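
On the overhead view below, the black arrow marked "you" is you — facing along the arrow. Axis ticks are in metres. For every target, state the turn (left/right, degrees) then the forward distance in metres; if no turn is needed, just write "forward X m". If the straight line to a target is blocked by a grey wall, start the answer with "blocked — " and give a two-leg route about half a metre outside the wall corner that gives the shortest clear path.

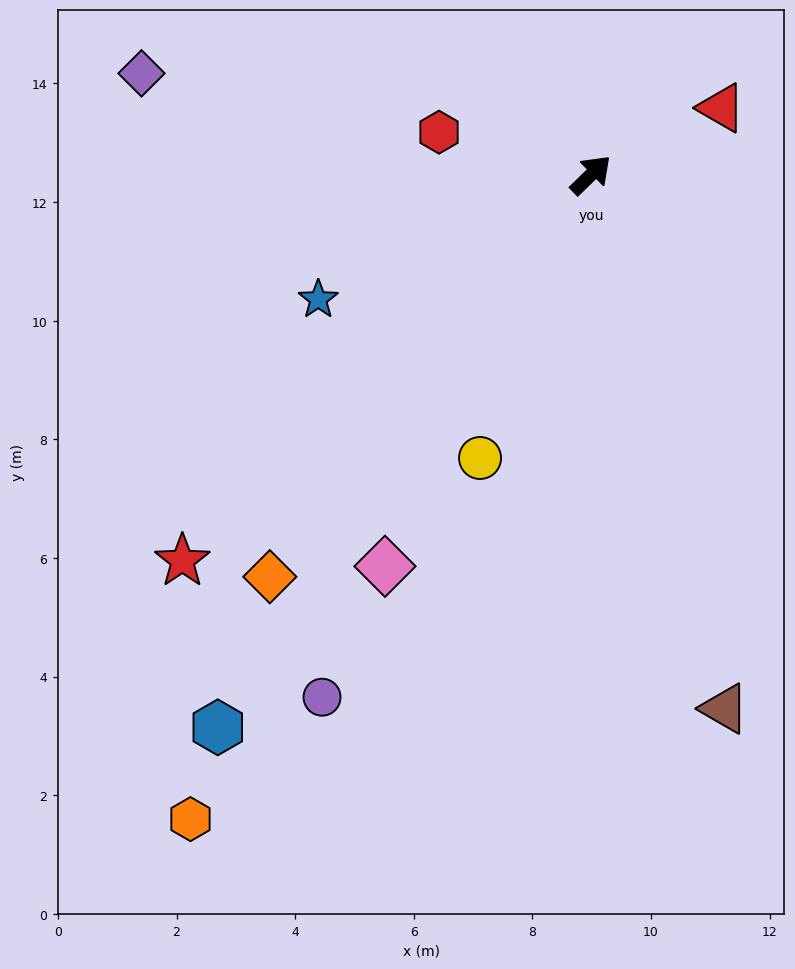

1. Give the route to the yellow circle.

turn right 156°, forward 5.1 m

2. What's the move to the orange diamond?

turn right 173°, forward 8.7 m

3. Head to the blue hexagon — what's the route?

turn right 168°, forward 11.2 m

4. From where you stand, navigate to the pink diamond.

turn right 162°, forward 7.5 m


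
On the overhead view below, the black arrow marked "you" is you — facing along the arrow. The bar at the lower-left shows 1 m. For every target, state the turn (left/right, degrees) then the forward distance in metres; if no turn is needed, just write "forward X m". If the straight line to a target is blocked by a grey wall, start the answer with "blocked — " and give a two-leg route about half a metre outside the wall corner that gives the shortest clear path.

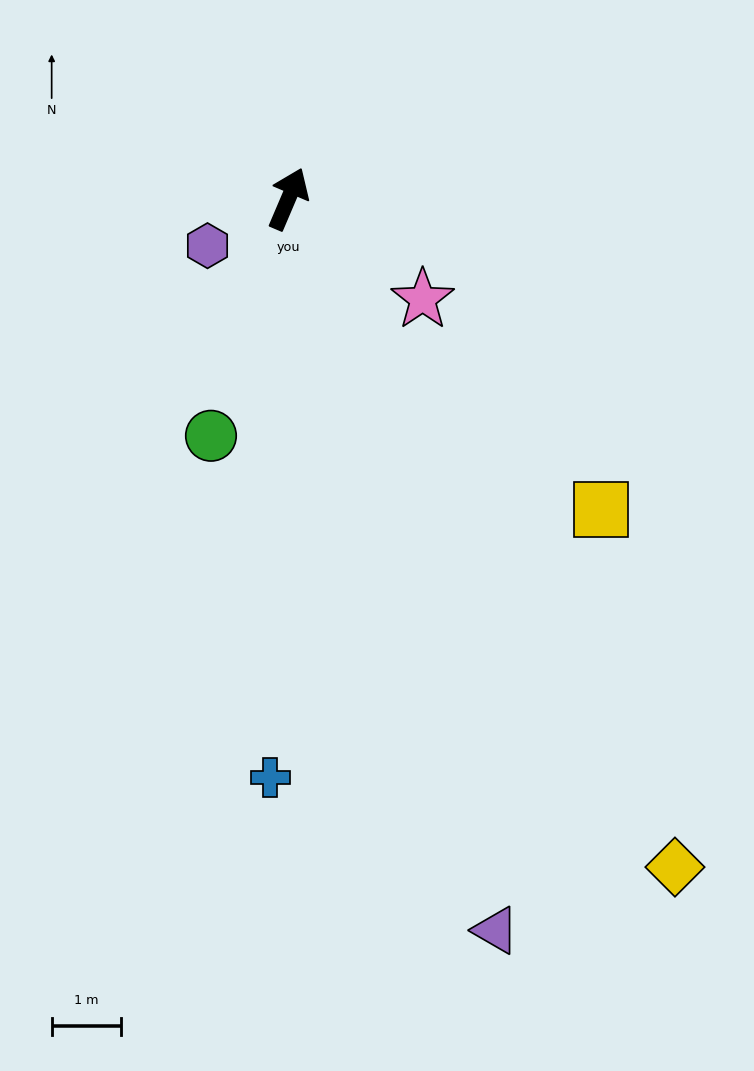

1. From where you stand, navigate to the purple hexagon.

turn left 143°, forward 1.4 m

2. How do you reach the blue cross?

turn right 159°, forward 8.4 m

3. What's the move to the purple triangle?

turn right 141°, forward 11.0 m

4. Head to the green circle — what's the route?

turn right 175°, forward 3.6 m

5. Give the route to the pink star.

turn right 104°, forward 2.4 m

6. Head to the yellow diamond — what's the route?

turn right 127°, forward 11.2 m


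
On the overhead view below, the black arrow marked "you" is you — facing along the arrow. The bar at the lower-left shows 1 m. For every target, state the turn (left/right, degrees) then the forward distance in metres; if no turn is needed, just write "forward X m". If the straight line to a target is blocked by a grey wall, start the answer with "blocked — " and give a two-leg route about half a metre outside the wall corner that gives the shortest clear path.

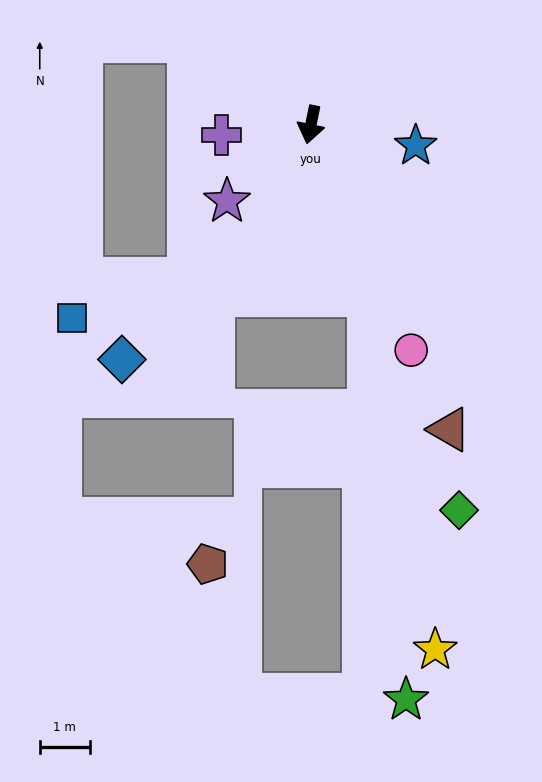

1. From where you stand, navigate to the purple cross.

turn right 72°, forward 1.8 m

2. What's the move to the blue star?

turn left 90°, forward 2.1 m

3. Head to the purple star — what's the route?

turn right 36°, forward 2.3 m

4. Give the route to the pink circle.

turn left 36°, forward 4.9 m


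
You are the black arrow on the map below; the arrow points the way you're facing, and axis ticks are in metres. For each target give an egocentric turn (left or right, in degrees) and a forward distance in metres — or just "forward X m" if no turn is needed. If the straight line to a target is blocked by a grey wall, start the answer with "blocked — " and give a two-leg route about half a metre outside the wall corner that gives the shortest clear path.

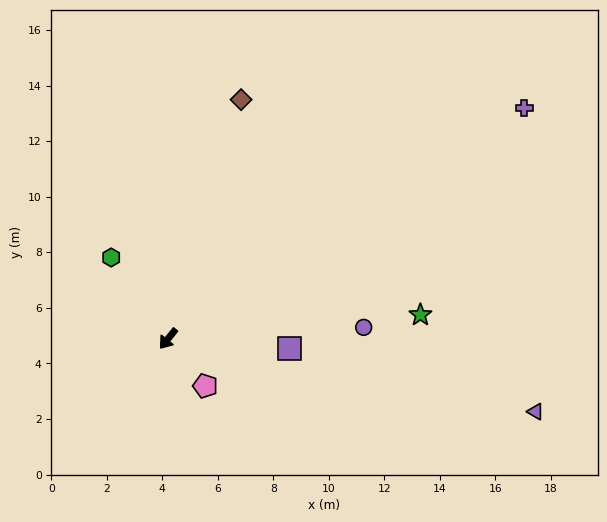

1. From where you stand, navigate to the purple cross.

turn left 162°, forward 15.3 m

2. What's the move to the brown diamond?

turn right 158°, forward 9.0 m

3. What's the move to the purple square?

turn left 124°, forward 4.4 m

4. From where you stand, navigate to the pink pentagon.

turn left 77°, forward 2.2 m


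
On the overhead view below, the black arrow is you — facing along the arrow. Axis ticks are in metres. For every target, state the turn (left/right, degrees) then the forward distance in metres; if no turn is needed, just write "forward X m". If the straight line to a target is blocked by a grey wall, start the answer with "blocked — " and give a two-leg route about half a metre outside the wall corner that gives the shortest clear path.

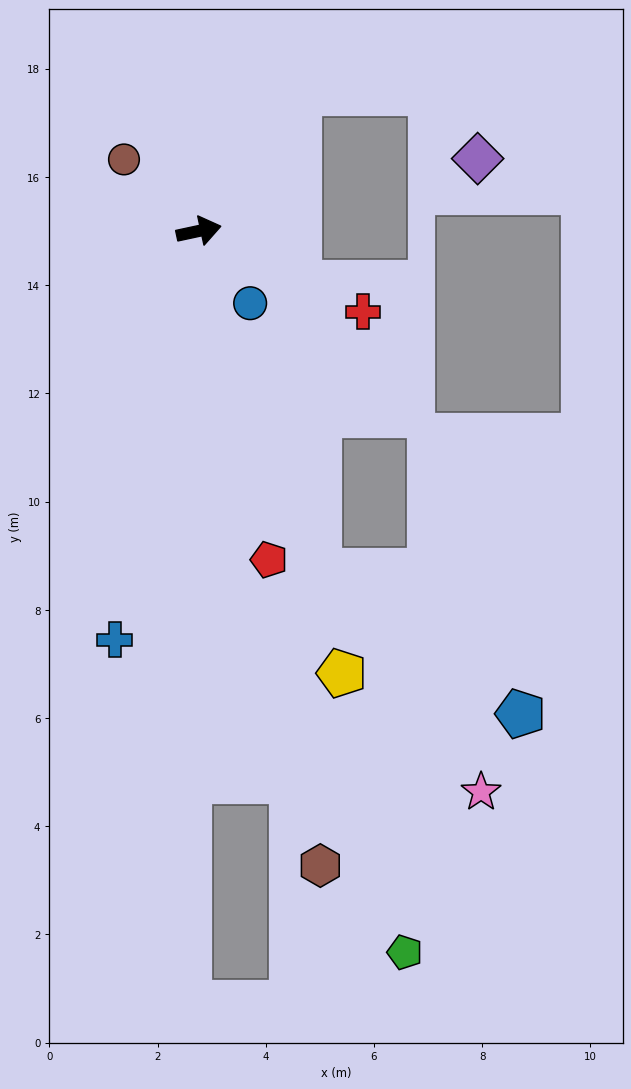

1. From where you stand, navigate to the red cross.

turn right 38°, forward 3.4 m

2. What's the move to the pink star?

blocked — turn right 83°, forward 6.7 m, then turn left 17°, forward 5.1 m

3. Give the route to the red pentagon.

turn right 90°, forward 6.2 m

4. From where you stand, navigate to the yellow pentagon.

turn right 84°, forward 8.6 m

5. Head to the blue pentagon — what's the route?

blocked — turn right 83°, forward 6.7 m, then turn left 36°, forward 4.6 m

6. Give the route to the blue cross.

turn right 114°, forward 7.7 m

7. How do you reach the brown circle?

turn left 124°, forward 1.9 m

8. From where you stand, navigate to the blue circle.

turn right 67°, forward 1.6 m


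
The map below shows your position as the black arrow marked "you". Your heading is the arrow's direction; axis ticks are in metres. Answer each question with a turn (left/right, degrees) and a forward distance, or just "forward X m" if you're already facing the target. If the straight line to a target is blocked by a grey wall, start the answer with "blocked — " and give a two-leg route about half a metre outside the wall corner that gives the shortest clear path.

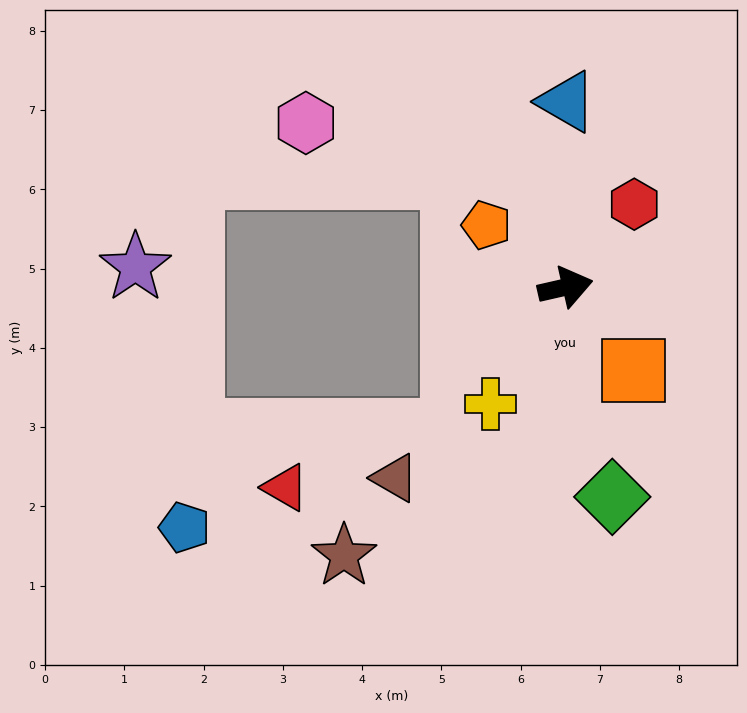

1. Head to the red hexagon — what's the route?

turn left 37°, forward 1.4 m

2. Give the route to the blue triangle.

turn left 77°, forward 2.3 m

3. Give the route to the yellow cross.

turn right 136°, forward 1.7 m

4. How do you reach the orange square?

turn right 63°, forward 1.4 m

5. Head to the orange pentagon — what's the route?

turn left 129°, forward 1.3 m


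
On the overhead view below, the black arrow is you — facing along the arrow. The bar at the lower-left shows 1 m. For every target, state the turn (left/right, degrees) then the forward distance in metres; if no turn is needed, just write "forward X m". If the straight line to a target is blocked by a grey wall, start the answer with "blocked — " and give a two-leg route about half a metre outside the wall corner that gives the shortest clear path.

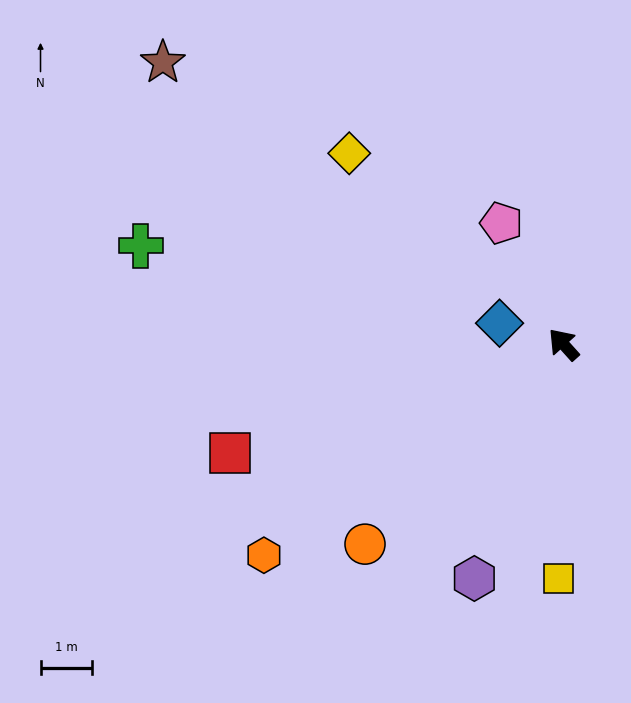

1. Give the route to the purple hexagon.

turn left 117°, forward 4.8 m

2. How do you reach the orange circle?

turn left 93°, forward 5.4 m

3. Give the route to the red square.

turn left 66°, forward 6.8 m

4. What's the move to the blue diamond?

turn left 30°, forward 1.3 m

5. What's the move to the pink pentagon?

turn right 15°, forward 2.6 m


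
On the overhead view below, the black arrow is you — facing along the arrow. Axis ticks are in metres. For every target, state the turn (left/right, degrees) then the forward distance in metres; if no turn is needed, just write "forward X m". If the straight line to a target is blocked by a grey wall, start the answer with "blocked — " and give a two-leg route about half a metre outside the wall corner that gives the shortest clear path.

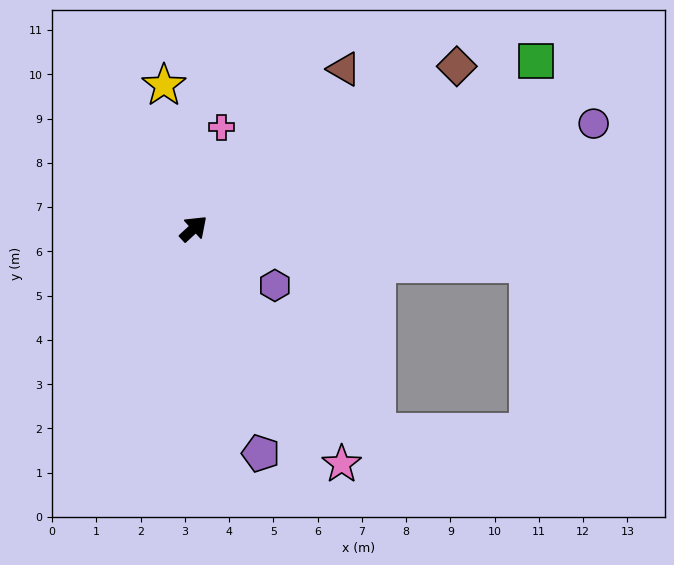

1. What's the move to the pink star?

turn right 100°, forward 6.3 m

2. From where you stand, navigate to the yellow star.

turn left 59°, forward 3.3 m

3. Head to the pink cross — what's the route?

turn left 32°, forward 2.4 m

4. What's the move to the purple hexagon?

turn right 78°, forward 2.2 m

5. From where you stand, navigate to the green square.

turn right 17°, forward 8.6 m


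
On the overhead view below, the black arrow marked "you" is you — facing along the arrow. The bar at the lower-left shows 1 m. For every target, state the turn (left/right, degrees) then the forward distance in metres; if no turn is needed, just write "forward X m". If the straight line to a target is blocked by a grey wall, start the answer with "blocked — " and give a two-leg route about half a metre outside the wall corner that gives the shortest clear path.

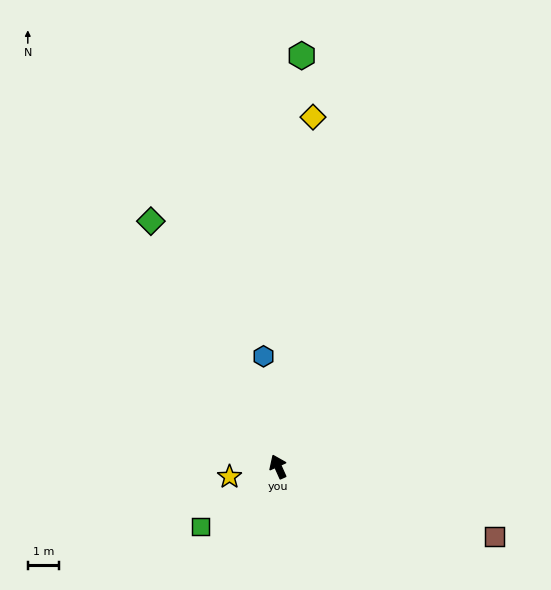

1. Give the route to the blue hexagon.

turn right 17°, forward 3.5 m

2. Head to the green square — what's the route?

turn left 104°, forward 3.1 m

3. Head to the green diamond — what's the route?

turn left 3°, forward 8.8 m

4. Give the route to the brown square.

turn right 132°, forward 7.2 m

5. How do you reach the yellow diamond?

turn right 30°, forward 11.1 m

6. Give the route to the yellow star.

turn left 78°, forward 1.6 m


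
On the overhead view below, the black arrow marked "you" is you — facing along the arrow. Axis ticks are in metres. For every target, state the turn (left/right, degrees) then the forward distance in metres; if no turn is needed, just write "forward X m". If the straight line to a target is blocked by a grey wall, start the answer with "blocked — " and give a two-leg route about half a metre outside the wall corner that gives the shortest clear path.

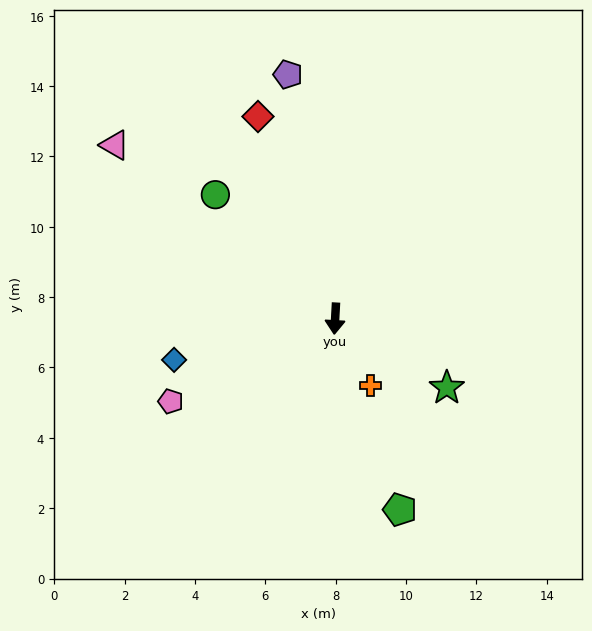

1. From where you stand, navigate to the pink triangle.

turn right 125°, forward 8.0 m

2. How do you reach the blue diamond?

turn right 73°, forward 4.7 m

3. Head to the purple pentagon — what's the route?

turn right 166°, forward 7.1 m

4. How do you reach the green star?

turn left 61°, forward 3.7 m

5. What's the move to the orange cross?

turn left 31°, forward 2.1 m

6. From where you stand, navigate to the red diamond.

turn right 156°, forward 6.2 m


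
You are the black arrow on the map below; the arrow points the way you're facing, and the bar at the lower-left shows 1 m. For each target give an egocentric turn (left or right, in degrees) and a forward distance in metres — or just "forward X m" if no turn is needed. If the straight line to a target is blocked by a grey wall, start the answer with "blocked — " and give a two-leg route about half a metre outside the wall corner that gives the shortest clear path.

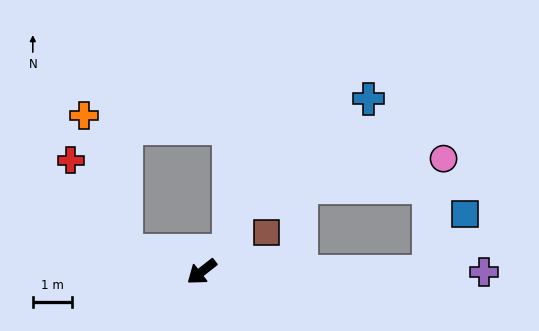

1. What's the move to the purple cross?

turn left 142°, forward 7.2 m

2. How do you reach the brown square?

turn left 173°, forward 1.9 m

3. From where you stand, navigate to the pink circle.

blocked — turn left 142°, forward 5.8 m, then turn left 82°, forward 2.9 m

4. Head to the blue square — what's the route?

blocked — turn left 142°, forward 5.8 m, then turn left 58°, forward 1.7 m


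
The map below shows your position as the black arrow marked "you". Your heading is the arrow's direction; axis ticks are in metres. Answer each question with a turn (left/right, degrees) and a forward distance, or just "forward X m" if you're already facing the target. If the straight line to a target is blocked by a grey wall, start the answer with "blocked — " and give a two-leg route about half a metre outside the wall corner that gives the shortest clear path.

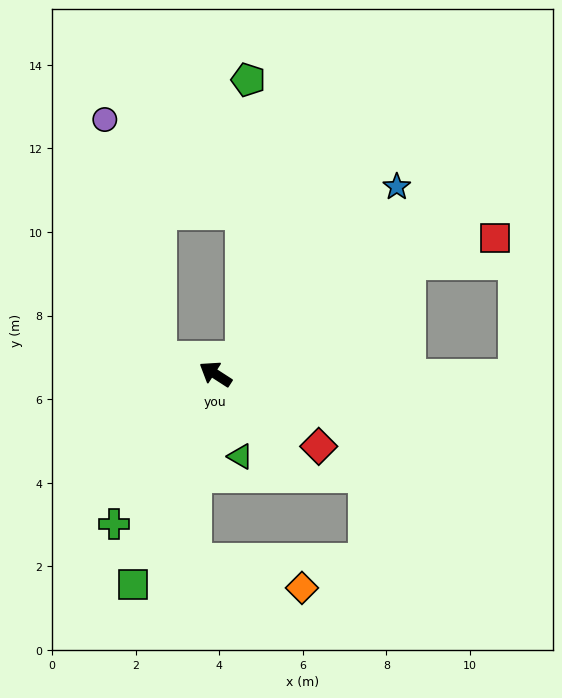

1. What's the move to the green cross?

turn left 89°, forward 4.3 m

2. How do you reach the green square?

turn left 101°, forward 5.4 m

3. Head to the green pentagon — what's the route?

blocked — turn right 117°, forward 0.7 m, then turn left 59°, forward 6.7 m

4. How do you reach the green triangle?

turn left 140°, forward 2.1 m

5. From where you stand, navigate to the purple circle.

blocked — turn left 17°, forward 1.4 m, then turn right 61°, forward 5.9 m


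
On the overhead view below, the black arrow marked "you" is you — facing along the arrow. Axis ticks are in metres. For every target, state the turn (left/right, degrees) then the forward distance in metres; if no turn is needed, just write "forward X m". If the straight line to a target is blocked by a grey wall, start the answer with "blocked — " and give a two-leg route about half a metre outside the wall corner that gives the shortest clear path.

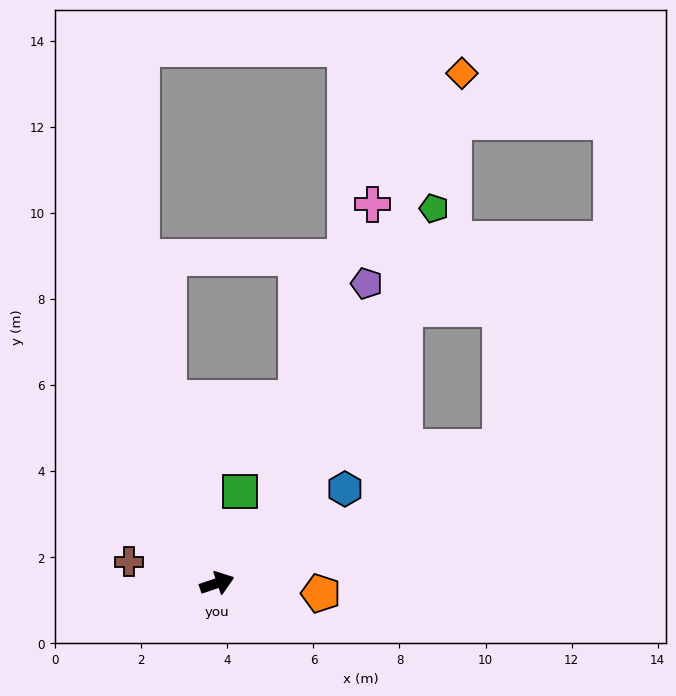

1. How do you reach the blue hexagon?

turn left 18°, forward 3.7 m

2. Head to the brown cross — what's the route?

turn left 148°, forward 2.1 m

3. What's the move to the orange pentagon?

turn right 24°, forward 2.4 m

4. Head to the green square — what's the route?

turn left 57°, forward 2.2 m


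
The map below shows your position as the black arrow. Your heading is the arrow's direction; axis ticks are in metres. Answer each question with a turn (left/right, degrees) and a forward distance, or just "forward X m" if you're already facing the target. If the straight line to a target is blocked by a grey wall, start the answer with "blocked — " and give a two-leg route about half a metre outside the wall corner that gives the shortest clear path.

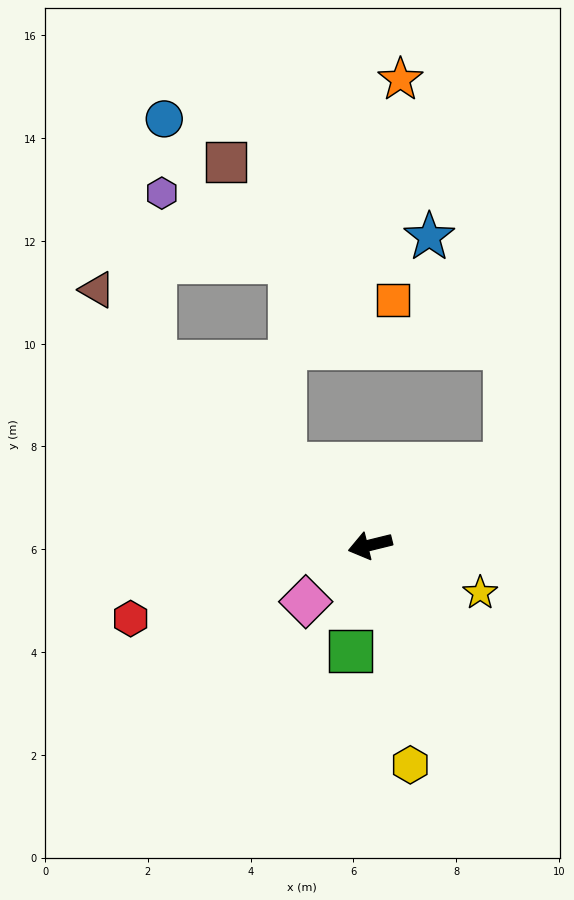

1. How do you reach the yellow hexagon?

turn left 87°, forward 4.3 m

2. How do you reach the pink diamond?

turn left 27°, forward 1.7 m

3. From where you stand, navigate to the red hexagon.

turn left 3°, forward 4.9 m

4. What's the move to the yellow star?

turn left 143°, forward 2.3 m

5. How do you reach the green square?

turn left 66°, forward 2.1 m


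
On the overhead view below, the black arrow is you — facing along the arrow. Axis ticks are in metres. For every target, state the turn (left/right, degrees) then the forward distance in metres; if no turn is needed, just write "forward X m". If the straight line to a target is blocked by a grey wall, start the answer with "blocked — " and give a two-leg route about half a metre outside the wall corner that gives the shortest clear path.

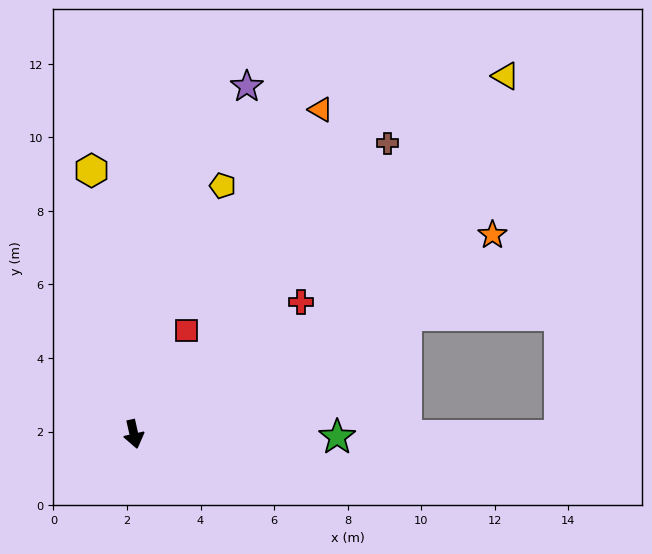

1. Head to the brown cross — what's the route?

turn left 126°, forward 10.5 m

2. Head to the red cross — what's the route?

turn left 116°, forward 5.8 m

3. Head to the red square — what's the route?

turn left 140°, forward 3.2 m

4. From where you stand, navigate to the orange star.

turn left 106°, forward 11.2 m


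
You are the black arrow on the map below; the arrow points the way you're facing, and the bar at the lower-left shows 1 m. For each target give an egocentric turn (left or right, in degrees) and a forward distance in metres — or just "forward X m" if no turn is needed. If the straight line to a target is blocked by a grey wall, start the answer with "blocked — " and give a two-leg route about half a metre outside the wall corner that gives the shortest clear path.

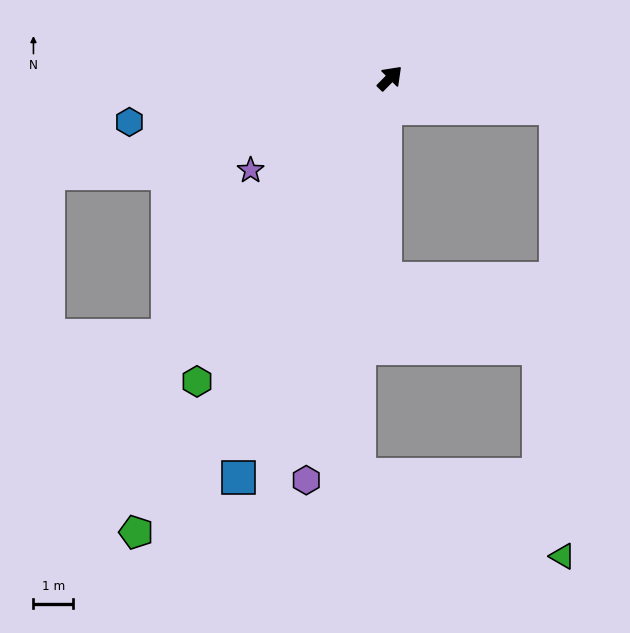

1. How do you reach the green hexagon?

turn right 168°, forward 9.0 m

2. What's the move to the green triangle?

blocked — turn right 56°, forward 4.2 m, then turn right 78°, forward 11.3 m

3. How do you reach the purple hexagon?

turn right 147°, forward 10.3 m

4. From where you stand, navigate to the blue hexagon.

turn left 144°, forward 6.6 m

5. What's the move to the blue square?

turn right 156°, forward 10.7 m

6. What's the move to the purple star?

turn left 168°, forward 4.2 m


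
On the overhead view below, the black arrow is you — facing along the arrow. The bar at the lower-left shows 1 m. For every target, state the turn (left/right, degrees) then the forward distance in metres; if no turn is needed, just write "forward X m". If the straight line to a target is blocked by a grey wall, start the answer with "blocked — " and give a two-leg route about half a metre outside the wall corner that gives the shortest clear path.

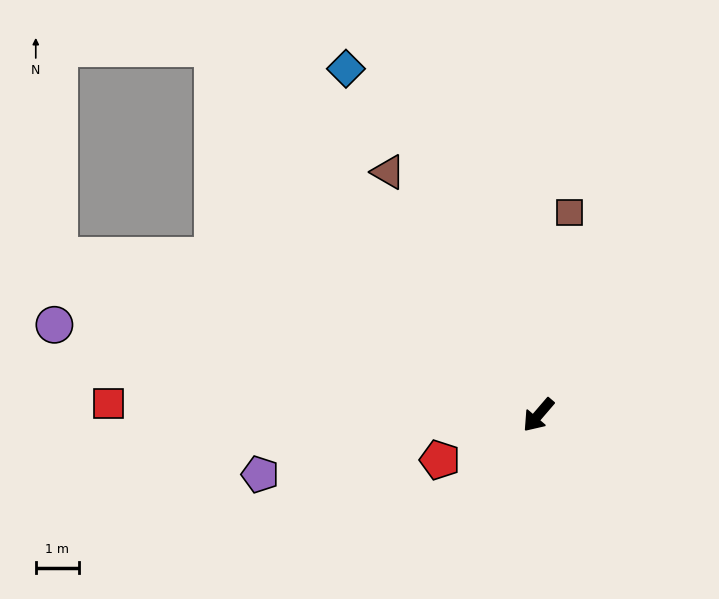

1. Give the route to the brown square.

turn right 148°, forward 4.8 m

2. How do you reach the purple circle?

turn right 60°, forward 11.5 m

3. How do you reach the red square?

turn right 51°, forward 10.0 m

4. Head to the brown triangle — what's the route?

turn right 108°, forward 6.7 m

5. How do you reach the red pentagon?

turn right 25°, forward 2.5 m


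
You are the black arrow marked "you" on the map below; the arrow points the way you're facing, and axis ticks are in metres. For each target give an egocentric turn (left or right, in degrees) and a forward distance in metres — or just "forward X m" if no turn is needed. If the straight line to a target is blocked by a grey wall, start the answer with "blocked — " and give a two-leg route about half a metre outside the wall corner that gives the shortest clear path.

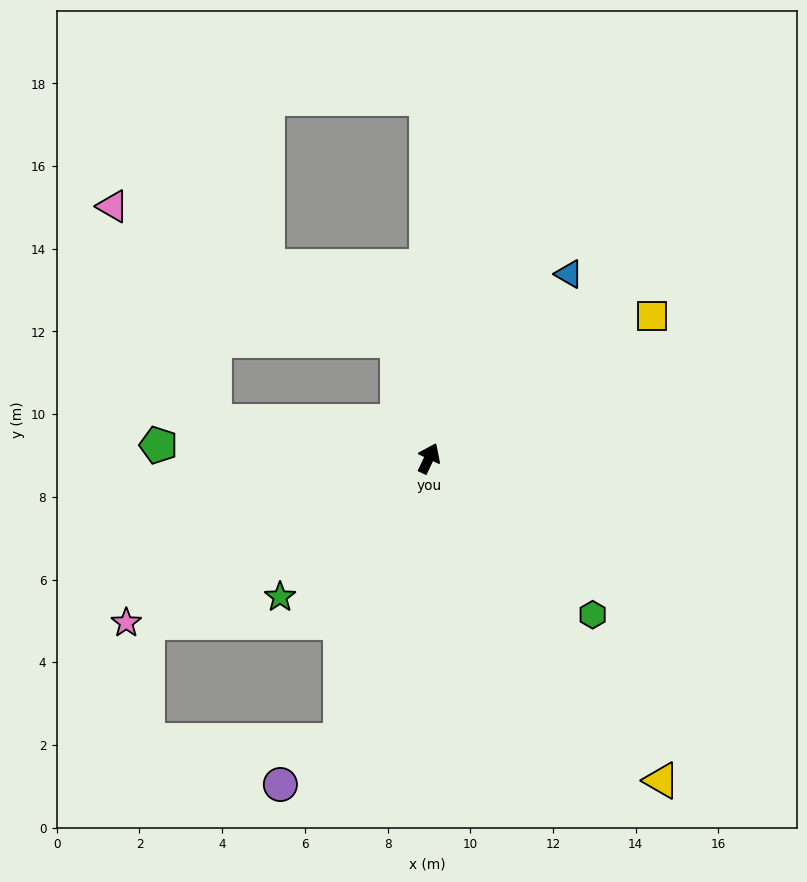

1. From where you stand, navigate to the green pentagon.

turn left 112°, forward 6.5 m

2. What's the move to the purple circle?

blocked — turn right 172°, forward 7.2 m, then turn right 37°, forward 1.8 m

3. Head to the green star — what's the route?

turn left 158°, forward 4.9 m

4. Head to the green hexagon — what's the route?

turn right 108°, forward 5.5 m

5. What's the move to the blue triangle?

turn right 12°, forward 5.6 m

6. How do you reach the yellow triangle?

turn right 119°, forward 9.6 m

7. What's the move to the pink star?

turn left 144°, forward 8.3 m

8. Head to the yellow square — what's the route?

turn right 32°, forward 6.4 m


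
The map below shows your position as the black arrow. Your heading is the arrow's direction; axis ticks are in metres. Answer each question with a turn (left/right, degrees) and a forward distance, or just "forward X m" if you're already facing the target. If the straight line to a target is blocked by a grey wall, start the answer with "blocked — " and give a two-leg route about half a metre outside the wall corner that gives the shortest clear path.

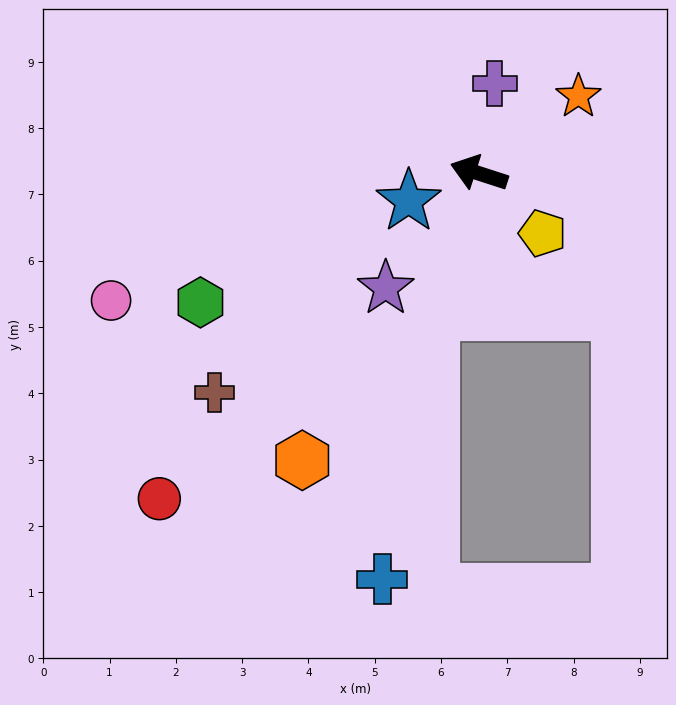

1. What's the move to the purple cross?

turn right 82°, forward 1.4 m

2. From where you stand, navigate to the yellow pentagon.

turn left 155°, forward 1.3 m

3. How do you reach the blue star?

turn left 39°, forward 1.1 m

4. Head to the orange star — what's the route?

turn right 124°, forward 1.9 m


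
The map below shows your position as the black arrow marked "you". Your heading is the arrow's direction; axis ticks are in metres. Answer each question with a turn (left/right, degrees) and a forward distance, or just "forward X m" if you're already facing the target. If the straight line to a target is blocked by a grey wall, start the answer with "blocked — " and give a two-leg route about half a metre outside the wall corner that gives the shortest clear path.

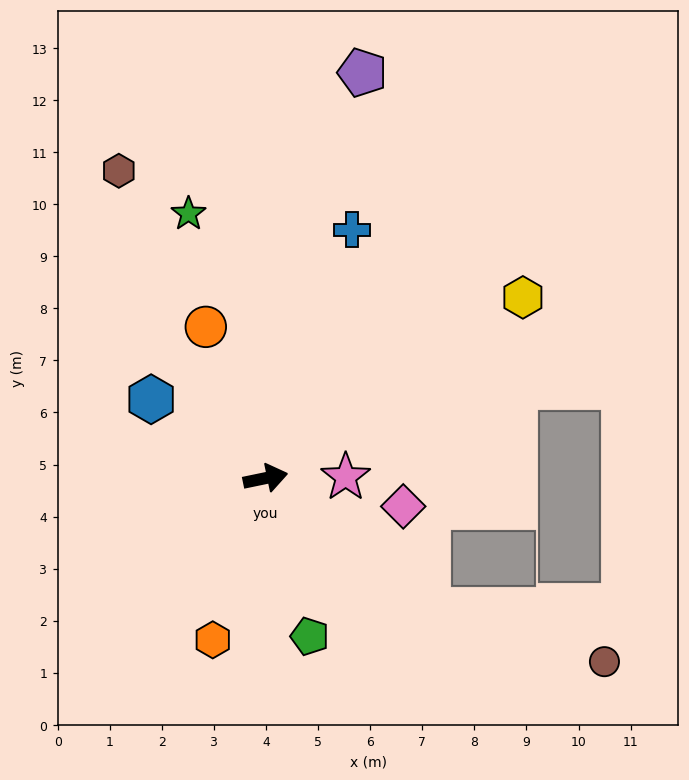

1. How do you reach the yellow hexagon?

turn left 23°, forward 6.0 m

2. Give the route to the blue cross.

turn left 59°, forward 5.1 m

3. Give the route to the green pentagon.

turn right 86°, forward 3.2 m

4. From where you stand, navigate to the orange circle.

turn left 100°, forward 3.1 m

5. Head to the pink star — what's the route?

turn right 11°, forward 1.5 m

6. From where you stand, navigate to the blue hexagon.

turn left 134°, forward 2.7 m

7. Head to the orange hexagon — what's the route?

turn right 120°, forward 3.3 m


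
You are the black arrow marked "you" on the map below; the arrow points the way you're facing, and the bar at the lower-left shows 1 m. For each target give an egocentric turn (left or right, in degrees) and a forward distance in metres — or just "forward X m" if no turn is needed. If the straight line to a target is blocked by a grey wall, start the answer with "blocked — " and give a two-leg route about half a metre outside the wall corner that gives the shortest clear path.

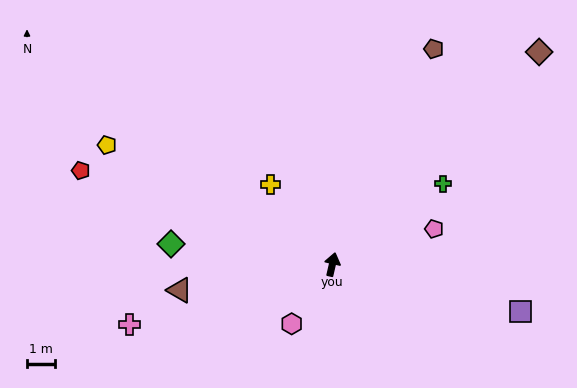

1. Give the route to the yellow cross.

turn left 51°, forward 3.6 m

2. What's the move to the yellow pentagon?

turn left 75°, forward 9.0 m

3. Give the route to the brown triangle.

turn left 113°, forward 5.4 m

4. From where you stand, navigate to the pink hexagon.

turn left 159°, forward 2.5 m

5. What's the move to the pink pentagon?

turn right 58°, forward 3.8 m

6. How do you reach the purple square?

turn right 91°, forward 6.8 m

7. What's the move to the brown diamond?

turn right 31°, forward 10.4 m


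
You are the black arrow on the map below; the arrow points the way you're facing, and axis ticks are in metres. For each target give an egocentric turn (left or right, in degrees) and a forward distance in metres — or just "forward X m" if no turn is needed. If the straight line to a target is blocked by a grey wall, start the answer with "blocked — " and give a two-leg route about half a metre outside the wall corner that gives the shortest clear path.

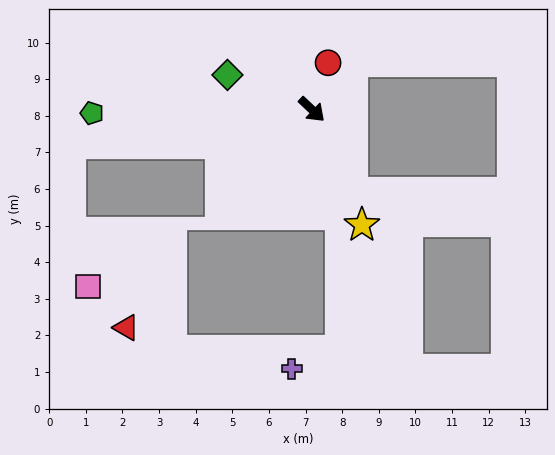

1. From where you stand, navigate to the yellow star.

turn right 23°, forward 3.4 m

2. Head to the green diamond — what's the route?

turn right 159°, forward 2.5 m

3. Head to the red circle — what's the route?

turn left 114°, forward 1.4 m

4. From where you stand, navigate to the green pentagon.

turn right 136°, forward 6.0 m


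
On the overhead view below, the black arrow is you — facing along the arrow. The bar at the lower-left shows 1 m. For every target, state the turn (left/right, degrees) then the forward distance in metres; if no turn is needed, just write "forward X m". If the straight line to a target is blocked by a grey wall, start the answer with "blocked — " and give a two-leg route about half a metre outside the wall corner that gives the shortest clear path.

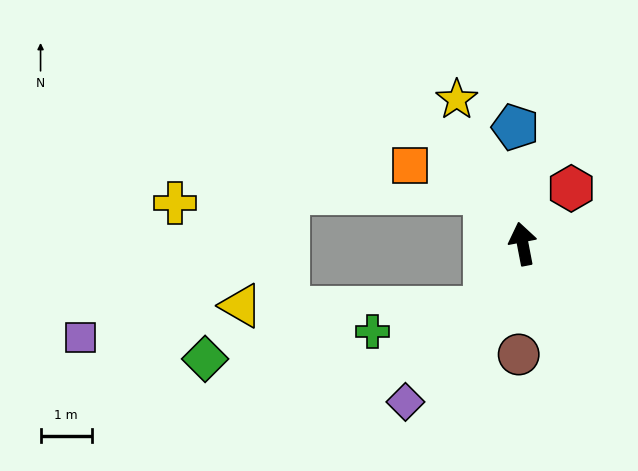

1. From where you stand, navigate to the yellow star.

turn left 14°, forward 3.1 m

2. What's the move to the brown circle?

turn left 167°, forward 2.2 m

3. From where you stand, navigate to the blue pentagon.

turn right 7°, forward 2.3 m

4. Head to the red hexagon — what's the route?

turn right 52°, forward 1.4 m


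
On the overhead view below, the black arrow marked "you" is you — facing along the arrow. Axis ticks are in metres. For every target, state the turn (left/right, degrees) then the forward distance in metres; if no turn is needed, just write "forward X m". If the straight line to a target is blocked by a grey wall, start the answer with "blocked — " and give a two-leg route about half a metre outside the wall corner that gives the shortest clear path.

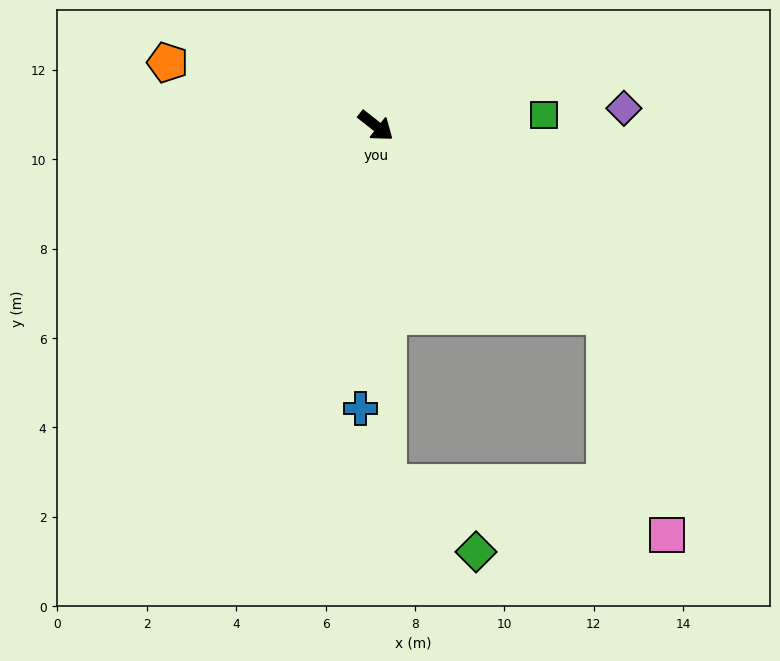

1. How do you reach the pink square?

blocked — forward 6.7 m, then turn right 36°, forward 5.1 m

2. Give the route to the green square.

turn left 42°, forward 3.8 m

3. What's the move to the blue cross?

turn right 55°, forward 6.3 m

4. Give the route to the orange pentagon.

turn right 159°, forward 4.9 m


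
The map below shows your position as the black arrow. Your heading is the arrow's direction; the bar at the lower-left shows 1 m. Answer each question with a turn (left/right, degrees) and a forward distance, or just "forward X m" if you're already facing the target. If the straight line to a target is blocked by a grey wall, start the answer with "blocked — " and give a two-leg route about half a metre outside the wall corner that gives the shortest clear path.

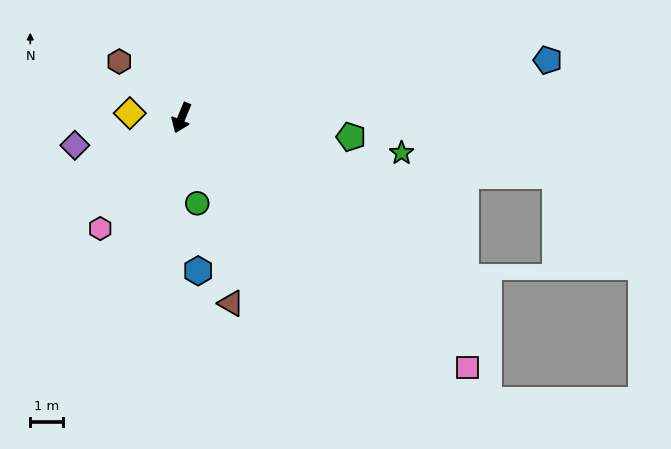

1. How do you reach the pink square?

turn left 71°, forward 11.5 m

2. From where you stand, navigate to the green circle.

turn left 33°, forward 2.6 m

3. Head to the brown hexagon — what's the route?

turn right 110°, forward 2.5 m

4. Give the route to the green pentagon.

turn left 106°, forward 5.2 m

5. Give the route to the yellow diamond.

turn right 73°, forward 1.6 m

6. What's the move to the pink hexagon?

turn right 14°, forward 4.2 m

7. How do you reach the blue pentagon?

turn left 121°, forward 11.2 m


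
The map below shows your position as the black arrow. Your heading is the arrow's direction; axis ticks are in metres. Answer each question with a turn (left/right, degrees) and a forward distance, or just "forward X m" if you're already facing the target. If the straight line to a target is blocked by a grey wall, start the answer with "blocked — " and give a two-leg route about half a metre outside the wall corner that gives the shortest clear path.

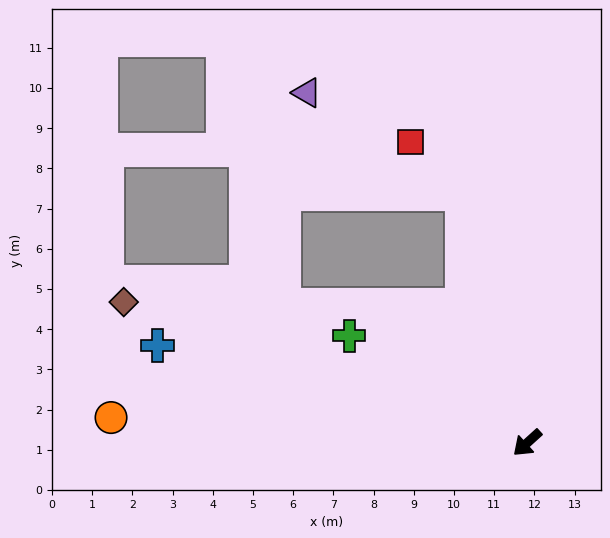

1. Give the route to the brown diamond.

turn right 61°, forward 10.6 m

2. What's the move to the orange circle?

turn right 46°, forward 10.4 m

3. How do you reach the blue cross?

turn right 57°, forward 9.5 m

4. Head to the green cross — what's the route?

turn right 73°, forward 5.2 m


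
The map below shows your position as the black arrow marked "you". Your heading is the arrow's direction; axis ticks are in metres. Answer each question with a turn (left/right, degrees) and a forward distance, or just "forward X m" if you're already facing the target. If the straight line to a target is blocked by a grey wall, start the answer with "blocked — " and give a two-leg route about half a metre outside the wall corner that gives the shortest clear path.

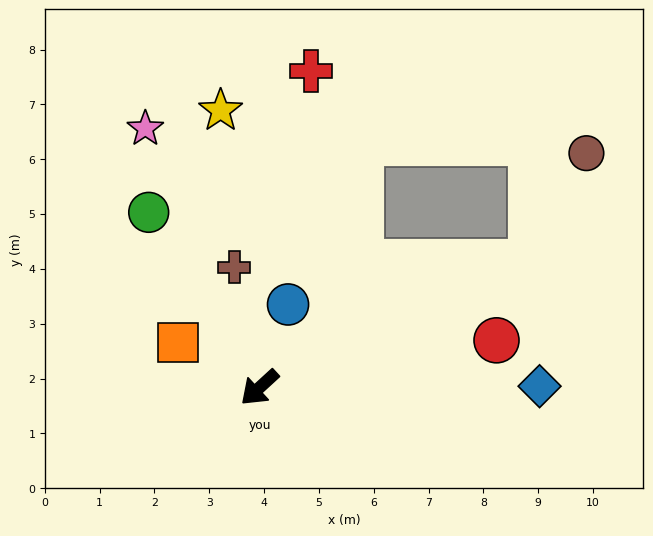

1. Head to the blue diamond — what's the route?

turn left 138°, forward 5.1 m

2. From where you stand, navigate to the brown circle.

blocked — turn left 162°, forward 5.5 m, then turn left 39°, forward 2.2 m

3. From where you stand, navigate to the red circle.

turn left 149°, forward 4.4 m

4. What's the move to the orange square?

turn right 72°, forward 1.7 m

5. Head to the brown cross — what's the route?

turn right 121°, forward 2.2 m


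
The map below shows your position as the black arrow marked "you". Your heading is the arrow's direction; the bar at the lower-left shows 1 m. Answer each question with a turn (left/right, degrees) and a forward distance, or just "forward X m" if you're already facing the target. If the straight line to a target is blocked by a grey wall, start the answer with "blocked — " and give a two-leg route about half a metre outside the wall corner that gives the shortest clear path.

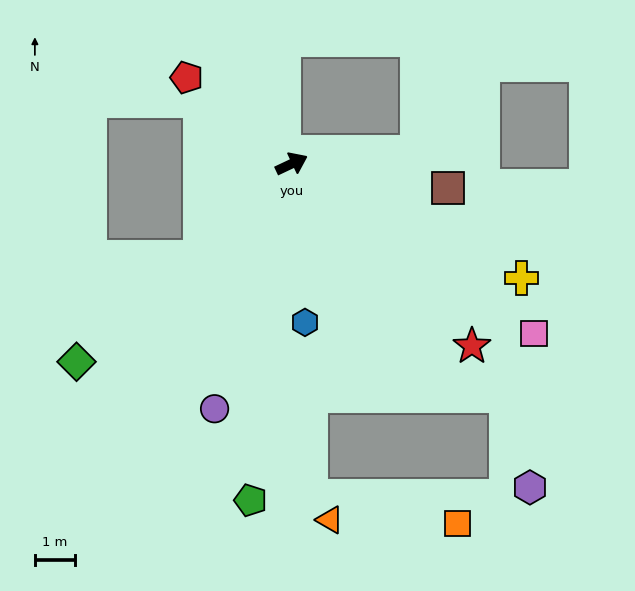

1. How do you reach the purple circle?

turn right 133°, forward 6.3 m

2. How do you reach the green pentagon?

turn right 122°, forward 8.3 m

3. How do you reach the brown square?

turn right 34°, forward 3.9 m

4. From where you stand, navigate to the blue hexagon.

turn right 110°, forward 3.9 m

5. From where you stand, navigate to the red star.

turn right 71°, forward 6.3 m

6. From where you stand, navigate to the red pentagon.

turn left 115°, forward 3.3 m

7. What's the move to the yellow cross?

turn right 52°, forward 6.3 m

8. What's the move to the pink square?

turn right 60°, forward 7.3 m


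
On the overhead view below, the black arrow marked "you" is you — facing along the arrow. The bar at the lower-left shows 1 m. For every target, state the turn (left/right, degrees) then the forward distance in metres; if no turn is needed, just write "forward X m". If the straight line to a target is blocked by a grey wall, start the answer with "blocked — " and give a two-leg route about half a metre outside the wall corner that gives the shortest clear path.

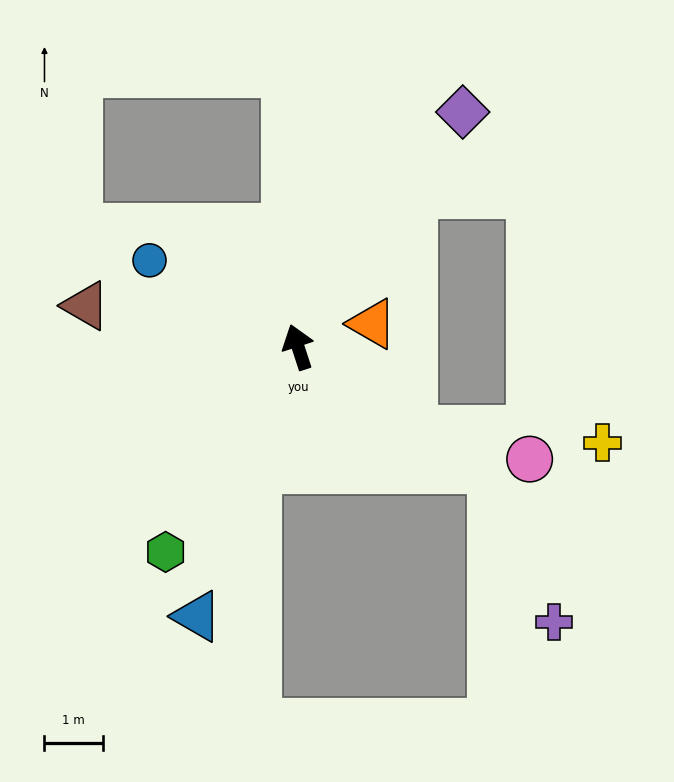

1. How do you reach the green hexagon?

turn left 129°, forward 4.2 m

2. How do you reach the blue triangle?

turn left 141°, forward 4.9 m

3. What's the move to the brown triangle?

turn left 61°, forward 3.7 m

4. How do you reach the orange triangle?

turn right 91°, forward 1.3 m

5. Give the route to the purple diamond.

turn right 53°, forward 4.9 m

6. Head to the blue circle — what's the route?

turn left 42°, forward 2.9 m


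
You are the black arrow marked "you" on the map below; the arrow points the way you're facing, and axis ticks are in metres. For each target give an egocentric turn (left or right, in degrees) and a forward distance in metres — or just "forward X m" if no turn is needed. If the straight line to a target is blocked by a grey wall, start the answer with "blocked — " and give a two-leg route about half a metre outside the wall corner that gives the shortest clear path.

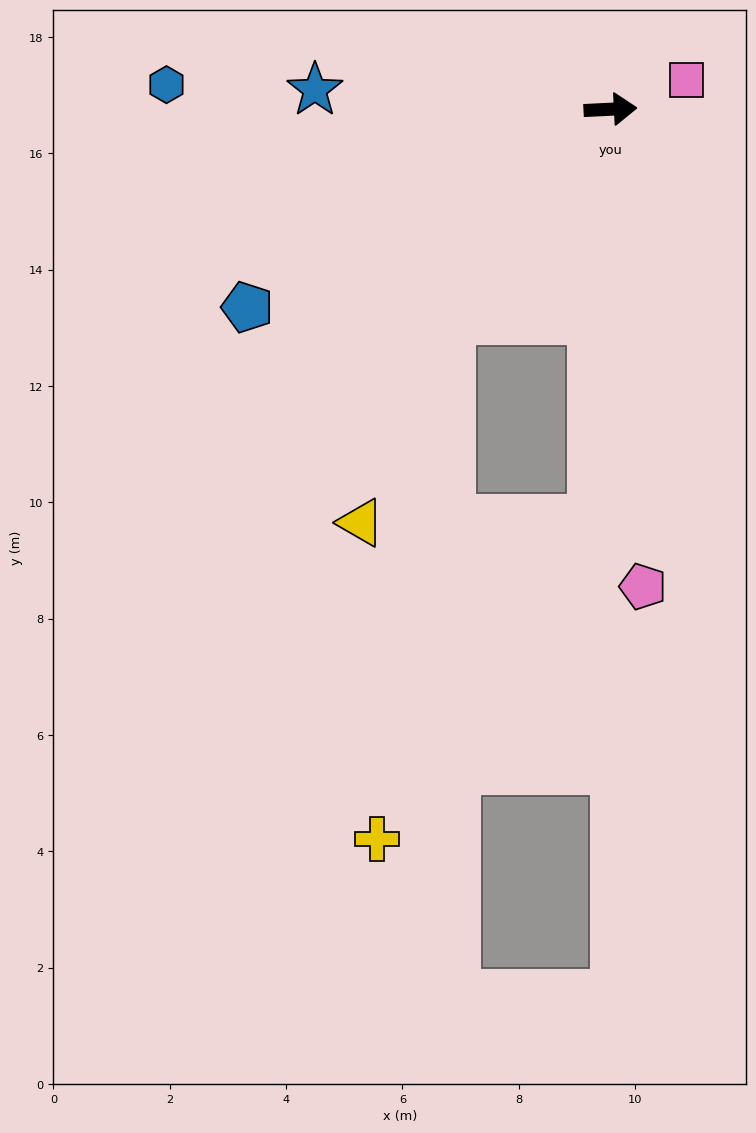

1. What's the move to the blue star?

turn left 173°, forward 5.1 m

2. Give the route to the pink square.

turn left 18°, forward 1.4 m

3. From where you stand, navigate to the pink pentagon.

turn right 89°, forward 8.2 m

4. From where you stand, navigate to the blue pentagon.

turn right 154°, forward 7.1 m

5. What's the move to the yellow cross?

blocked — turn right 130°, forward 4.5 m, then turn left 29°, forward 9.0 m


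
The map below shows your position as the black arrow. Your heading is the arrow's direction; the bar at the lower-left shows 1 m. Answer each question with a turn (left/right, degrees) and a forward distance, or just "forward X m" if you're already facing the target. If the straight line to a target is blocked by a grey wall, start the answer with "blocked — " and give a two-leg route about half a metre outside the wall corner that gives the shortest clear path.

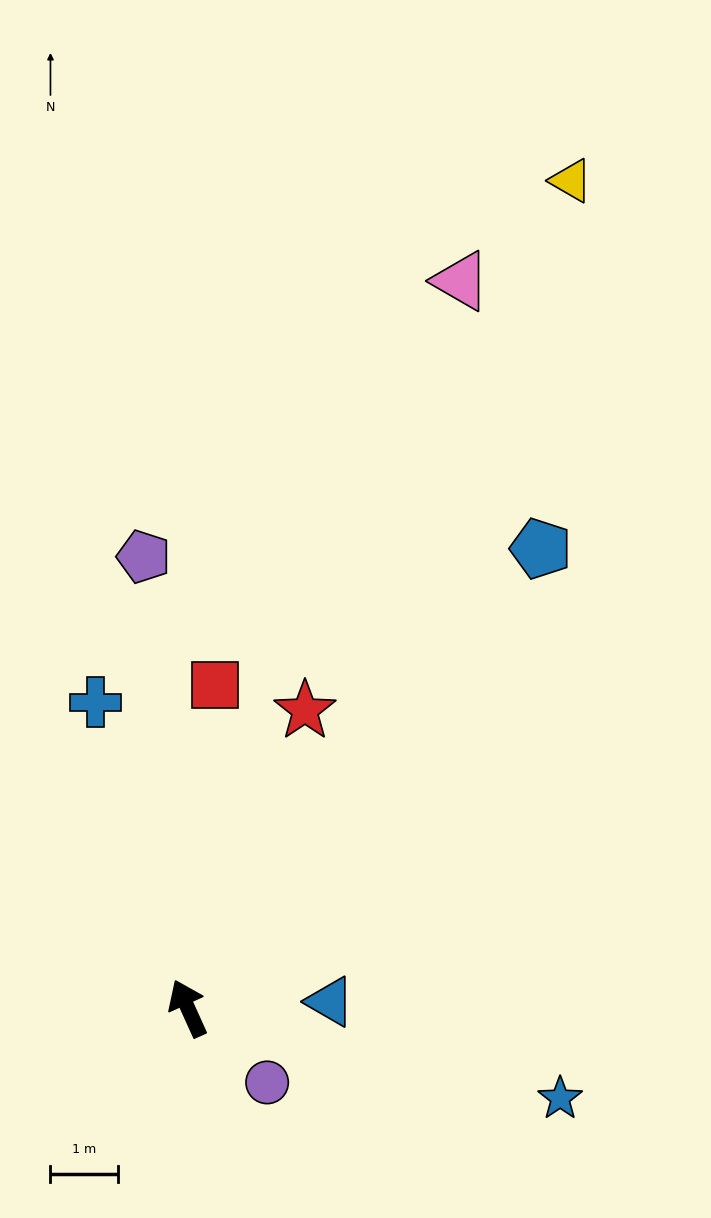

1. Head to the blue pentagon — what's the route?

turn right 62°, forward 8.6 m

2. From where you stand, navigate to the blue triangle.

turn right 112°, forward 2.1 m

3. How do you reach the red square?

turn right 29°, forward 4.8 m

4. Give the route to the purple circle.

turn right 157°, forward 1.6 m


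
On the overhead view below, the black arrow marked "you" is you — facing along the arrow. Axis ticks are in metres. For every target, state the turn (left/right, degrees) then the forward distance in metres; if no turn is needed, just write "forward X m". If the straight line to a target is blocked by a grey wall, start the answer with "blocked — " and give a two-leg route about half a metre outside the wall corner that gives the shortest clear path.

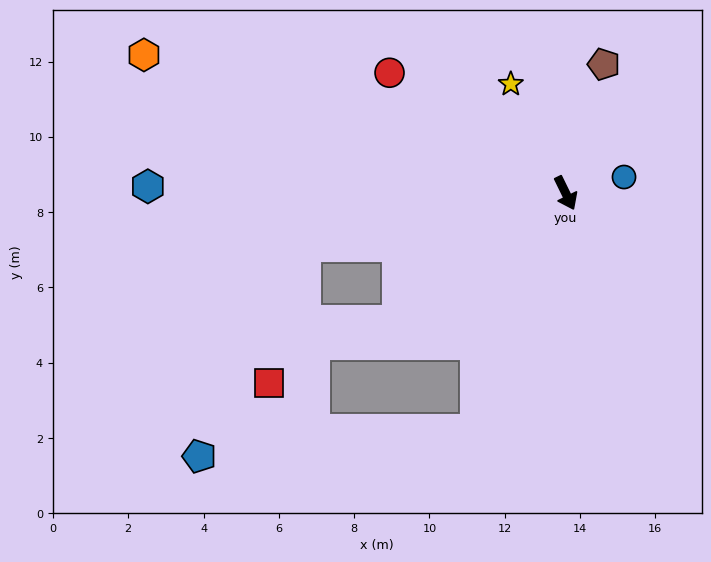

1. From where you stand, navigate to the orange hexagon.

turn right 134°, forward 11.8 m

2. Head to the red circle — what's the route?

turn right 150°, forward 5.7 m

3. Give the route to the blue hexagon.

turn right 117°, forward 11.1 m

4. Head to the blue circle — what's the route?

turn left 79°, forward 1.6 m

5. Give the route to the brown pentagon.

turn left 137°, forward 3.6 m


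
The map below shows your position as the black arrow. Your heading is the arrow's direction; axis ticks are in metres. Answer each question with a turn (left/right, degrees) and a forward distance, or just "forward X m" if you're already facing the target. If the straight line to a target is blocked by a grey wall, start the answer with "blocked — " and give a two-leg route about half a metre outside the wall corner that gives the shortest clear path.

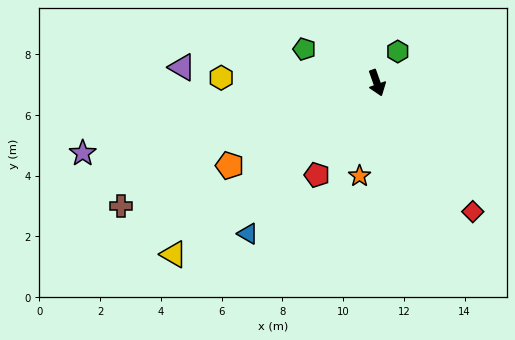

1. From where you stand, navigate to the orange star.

turn right 30°, forward 3.1 m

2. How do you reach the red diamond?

turn left 17°, forward 5.3 m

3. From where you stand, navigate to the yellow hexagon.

turn right 111°, forward 5.1 m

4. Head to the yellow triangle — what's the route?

turn right 69°, forward 8.8 m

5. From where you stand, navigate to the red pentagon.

turn right 53°, forward 3.6 m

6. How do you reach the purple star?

turn right 96°, forward 10.0 m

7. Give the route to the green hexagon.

turn left 127°, forward 1.2 m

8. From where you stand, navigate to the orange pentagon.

turn right 80°, forward 5.6 m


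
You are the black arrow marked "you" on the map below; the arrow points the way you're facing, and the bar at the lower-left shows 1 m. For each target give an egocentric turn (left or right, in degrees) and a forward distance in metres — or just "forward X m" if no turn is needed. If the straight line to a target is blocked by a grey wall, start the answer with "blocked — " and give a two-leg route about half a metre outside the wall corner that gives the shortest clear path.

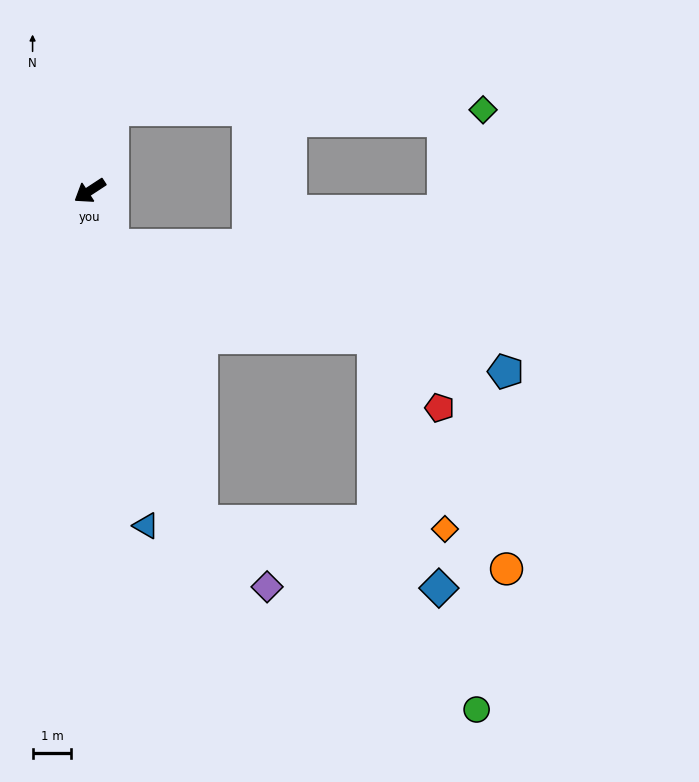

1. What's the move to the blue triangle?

turn left 66°, forward 8.8 m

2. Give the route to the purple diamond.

blocked — turn left 75°, forward 9.0 m, then turn left 27°, forward 2.4 m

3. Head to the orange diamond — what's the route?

blocked — turn left 75°, forward 9.0 m, then turn left 70°, forward 6.3 m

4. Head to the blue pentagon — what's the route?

blocked — turn left 79°, forward 1.5 m, then turn left 50°, forward 10.7 m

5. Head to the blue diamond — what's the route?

blocked — turn left 75°, forward 9.0 m, then turn left 56°, forward 6.4 m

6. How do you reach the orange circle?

blocked — turn left 75°, forward 9.0 m, then turn left 63°, forward 8.0 m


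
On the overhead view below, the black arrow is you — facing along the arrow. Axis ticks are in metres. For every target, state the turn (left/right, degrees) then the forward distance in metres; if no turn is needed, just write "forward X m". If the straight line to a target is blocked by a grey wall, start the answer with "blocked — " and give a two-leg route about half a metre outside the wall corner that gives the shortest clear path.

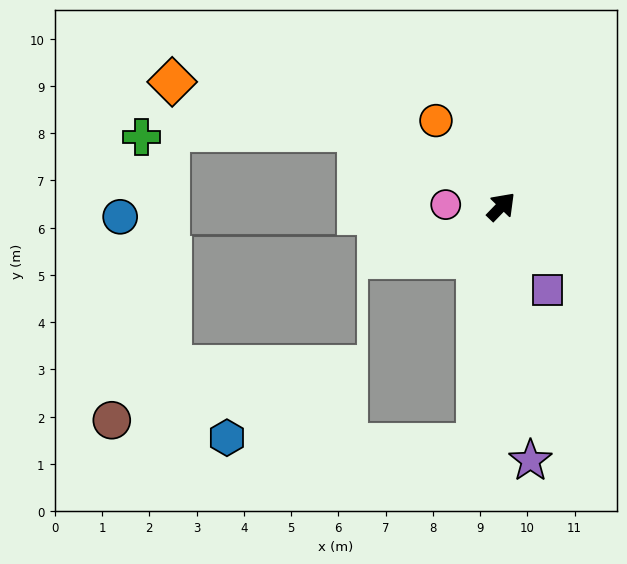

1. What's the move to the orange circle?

turn left 81°, forward 2.3 m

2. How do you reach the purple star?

turn right 130°, forward 5.4 m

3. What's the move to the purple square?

turn right 107°, forward 2.0 m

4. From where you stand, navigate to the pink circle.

turn left 132°, forward 1.2 m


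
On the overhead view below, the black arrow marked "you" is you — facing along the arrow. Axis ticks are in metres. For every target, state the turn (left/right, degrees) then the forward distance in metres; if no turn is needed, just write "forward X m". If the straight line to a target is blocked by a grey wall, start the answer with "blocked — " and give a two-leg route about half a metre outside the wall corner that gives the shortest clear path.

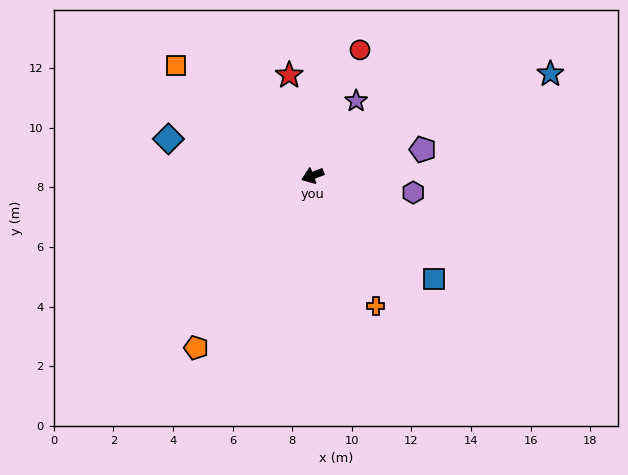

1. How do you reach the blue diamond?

turn right 35°, forward 5.0 m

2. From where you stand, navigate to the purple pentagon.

turn left 173°, forward 3.8 m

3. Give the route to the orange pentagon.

turn left 35°, forward 7.0 m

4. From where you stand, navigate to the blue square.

turn left 119°, forward 5.3 m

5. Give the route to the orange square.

turn right 60°, forward 5.9 m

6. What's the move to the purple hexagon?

turn left 150°, forward 3.4 m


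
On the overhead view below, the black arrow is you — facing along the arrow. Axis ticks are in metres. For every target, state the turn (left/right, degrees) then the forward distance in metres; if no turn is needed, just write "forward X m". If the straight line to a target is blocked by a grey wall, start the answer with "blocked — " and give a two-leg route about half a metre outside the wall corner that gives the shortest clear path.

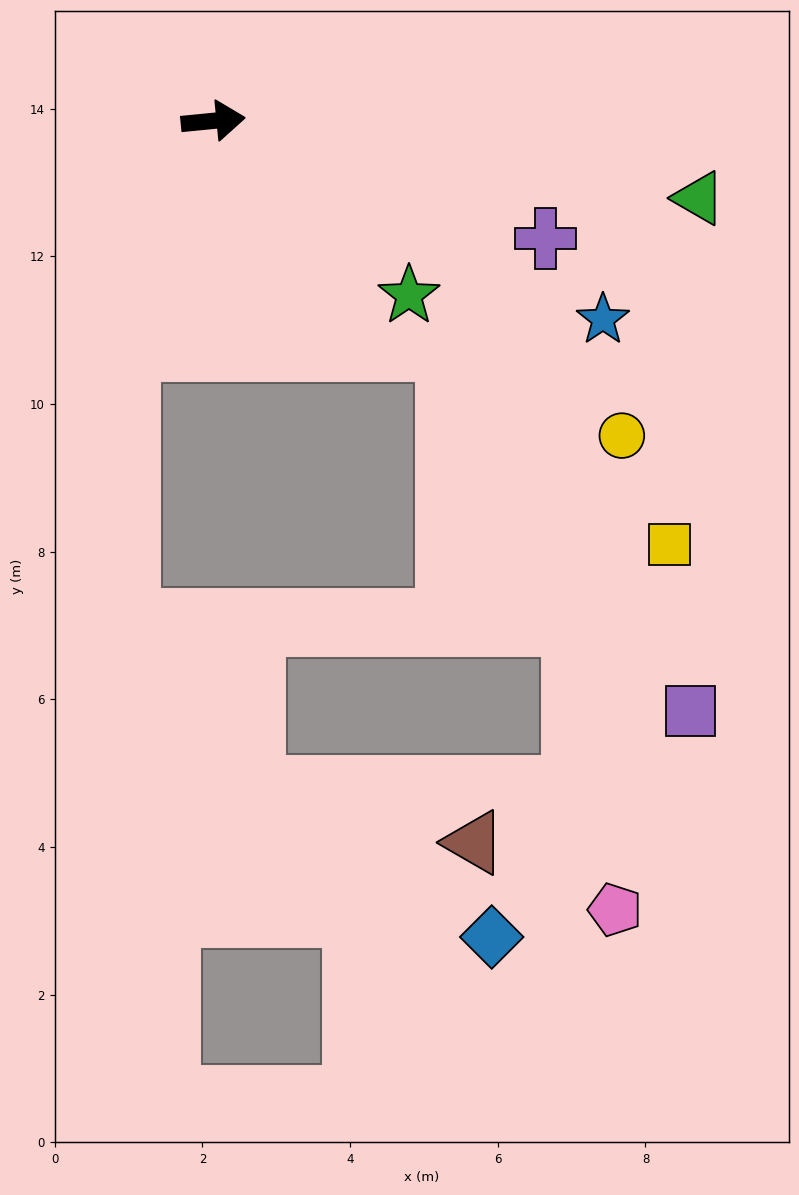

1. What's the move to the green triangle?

turn right 15°, forward 6.7 m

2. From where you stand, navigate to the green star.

turn right 47°, forward 3.6 m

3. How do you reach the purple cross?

turn right 25°, forward 4.8 m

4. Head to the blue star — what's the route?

turn right 33°, forward 5.9 m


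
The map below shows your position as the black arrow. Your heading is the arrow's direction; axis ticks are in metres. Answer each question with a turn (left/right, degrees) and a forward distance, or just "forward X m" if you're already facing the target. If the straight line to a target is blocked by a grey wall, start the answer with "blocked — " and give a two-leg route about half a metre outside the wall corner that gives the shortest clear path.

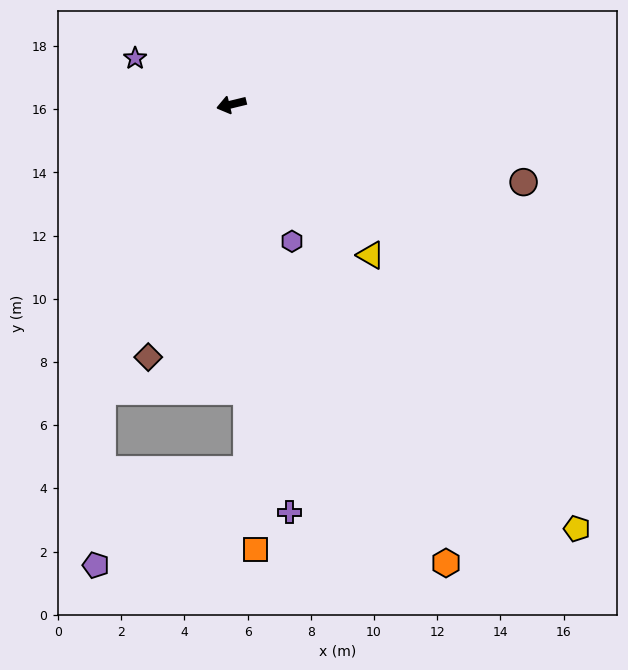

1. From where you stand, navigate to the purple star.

turn right 39°, forward 3.4 m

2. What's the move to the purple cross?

turn left 84°, forward 13.0 m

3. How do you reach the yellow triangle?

turn left 119°, forward 6.5 m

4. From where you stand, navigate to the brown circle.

turn left 151°, forward 9.6 m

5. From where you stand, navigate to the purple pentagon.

blocked — turn left 52°, forward 10.0 m, then turn left 22°, forward 5.5 m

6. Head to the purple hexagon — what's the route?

turn left 100°, forward 4.7 m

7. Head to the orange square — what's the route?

turn left 79°, forward 14.1 m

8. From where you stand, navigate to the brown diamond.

turn left 58°, forward 8.4 m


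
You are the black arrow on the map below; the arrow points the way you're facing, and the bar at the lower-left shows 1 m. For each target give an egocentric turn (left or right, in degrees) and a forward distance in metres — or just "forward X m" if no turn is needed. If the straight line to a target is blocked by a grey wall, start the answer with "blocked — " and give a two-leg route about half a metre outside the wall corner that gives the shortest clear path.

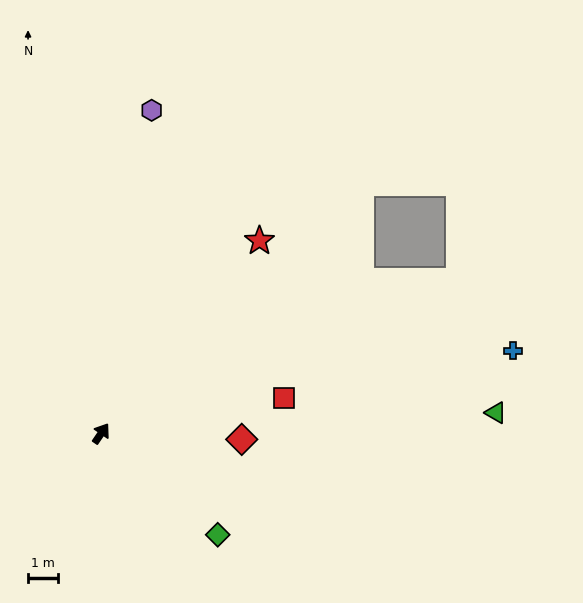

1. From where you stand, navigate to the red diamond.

turn right 58°, forward 4.7 m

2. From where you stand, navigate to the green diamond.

turn right 97°, forward 5.1 m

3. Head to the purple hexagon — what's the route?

turn left 25°, forward 10.8 m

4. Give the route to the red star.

turn right 5°, forward 8.3 m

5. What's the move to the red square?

turn right 45°, forward 6.2 m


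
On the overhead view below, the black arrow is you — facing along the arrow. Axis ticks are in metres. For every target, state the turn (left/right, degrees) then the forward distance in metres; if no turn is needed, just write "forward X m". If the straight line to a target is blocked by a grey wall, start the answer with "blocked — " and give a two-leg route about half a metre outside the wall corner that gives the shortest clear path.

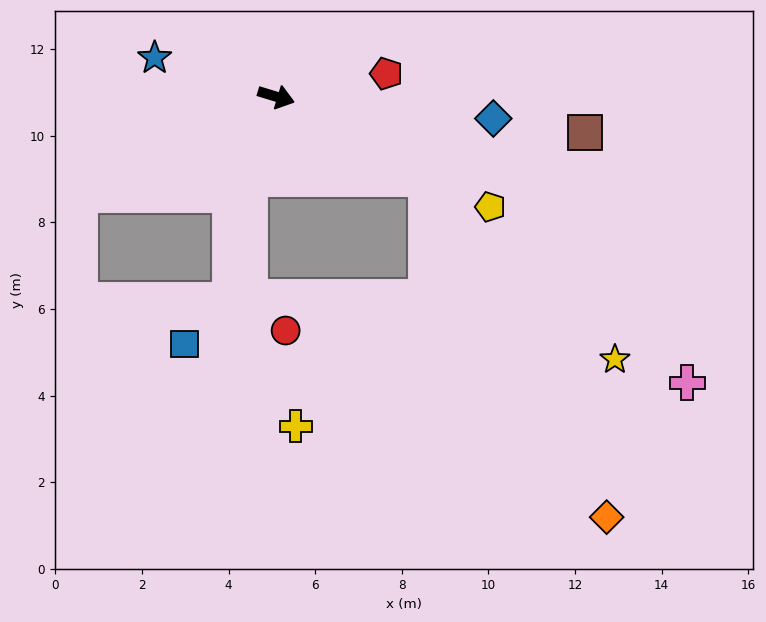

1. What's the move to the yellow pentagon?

turn right 10°, forward 5.6 m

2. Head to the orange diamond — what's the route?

blocked — turn right 12°, forward 4.0 m, then turn right 33°, forward 8.9 m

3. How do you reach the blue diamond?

turn left 11°, forward 5.0 m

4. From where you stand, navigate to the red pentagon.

turn left 29°, forward 2.6 m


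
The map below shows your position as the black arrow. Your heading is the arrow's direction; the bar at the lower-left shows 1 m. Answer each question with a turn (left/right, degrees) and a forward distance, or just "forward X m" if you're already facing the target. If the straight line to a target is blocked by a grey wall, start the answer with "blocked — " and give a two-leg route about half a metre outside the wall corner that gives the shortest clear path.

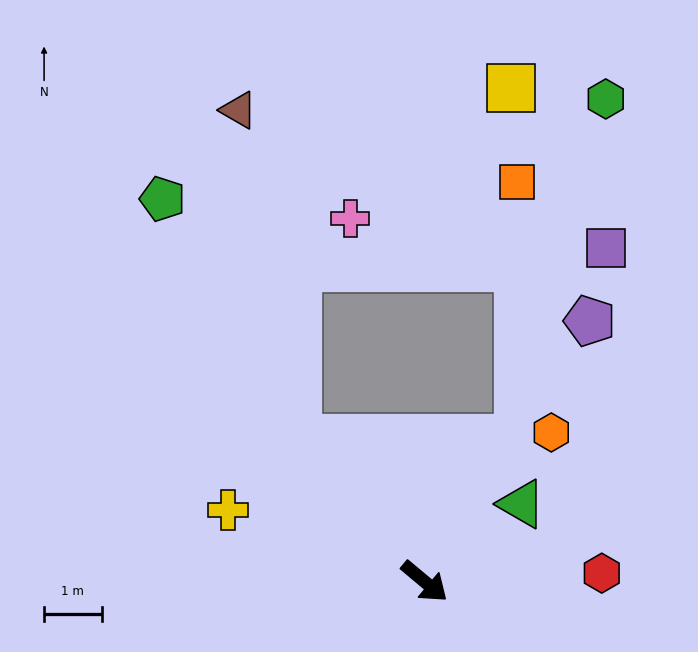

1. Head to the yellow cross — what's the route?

turn right 160°, forward 3.6 m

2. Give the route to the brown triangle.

blocked — turn left 172°, forward 3.3 m, then turn right 32°, forward 5.8 m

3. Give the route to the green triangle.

turn left 79°, forward 2.2 m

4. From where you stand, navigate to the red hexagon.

turn left 43°, forward 3.1 m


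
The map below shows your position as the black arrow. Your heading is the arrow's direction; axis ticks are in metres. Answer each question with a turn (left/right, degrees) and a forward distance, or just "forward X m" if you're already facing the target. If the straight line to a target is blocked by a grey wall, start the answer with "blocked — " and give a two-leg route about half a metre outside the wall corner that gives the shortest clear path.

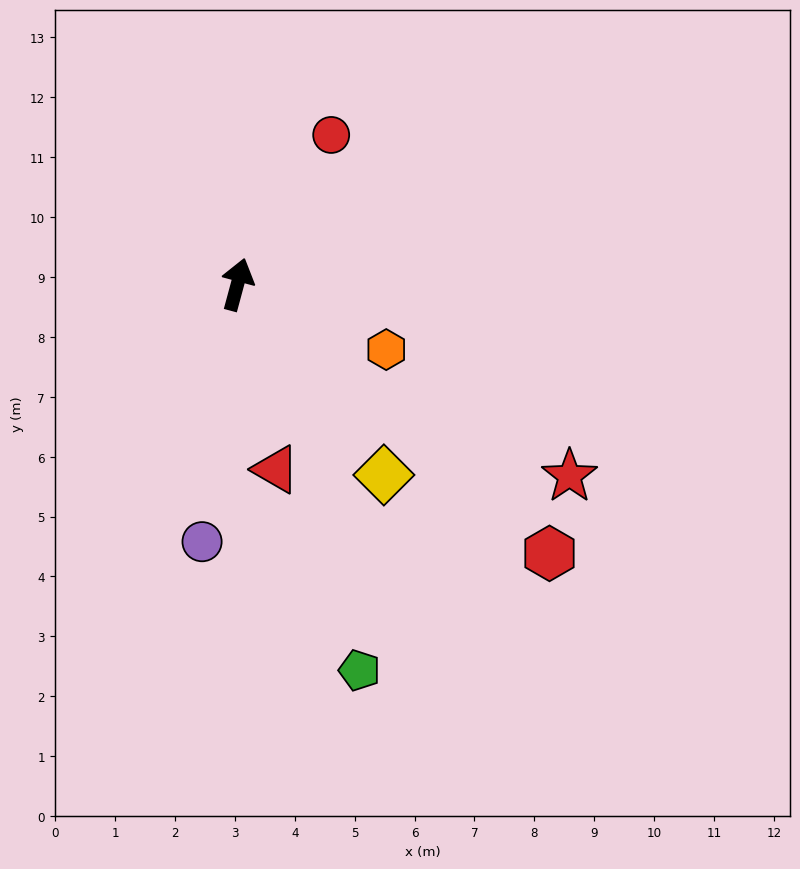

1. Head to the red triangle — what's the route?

turn right 153°, forward 3.2 m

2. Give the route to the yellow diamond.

turn right 127°, forward 4.0 m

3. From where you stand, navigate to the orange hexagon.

turn right 99°, forward 2.7 m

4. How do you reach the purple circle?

turn right 173°, forward 4.3 m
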